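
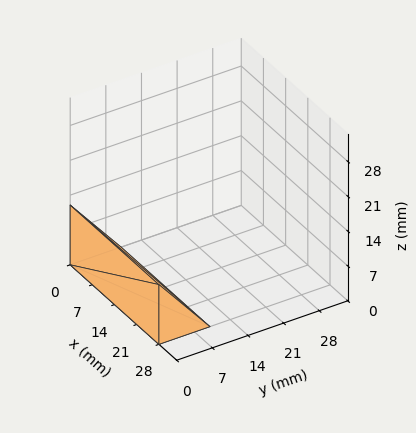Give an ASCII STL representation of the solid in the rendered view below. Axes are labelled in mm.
Reading the render: the shape is a wedge (ramp): 28 × 10 mm base, rising to 12 mm along the y=0 edge and sloping linearly to z=0 at y=10 (dimensions read to the nearest mm from the axis ticks). For the STL, each face is triangulated and given an outward normal.

solid part
  facet normal 0.0000 0.0000 -1.0000
    outer loop
      vertex 28.00 10.00 0.00
      vertex 28.00 0.00 0.00
      vertex 0.00 0.00 0.00
    endloop
  endfacet
  facet normal 0.0000 0.0000 -1.0000
    outer loop
      vertex 0.00 10.00 0.00
      vertex 28.00 10.00 0.00
      vertex 0.00 0.00 0.00
    endloop
  endfacet
  facet normal 0.0000 -1.0000 0.0000
    outer loop
      vertex 0.00 0.00 0.00
      vertex 28.00 0.00 0.00
      vertex 28.00 0.00 12.00
    endloop
  endfacet
  facet normal 0.0000 -1.0000 0.0000
    outer loop
      vertex 0.00 0.00 0.00
      vertex 28.00 0.00 12.00
      vertex 0.00 0.00 12.00
    endloop
  endfacet
  facet normal 0.0000 0.7682 0.6402
    outer loop
      vertex 0.00 0.00 12.00
      vertex 28.00 0.00 12.00
      vertex 28.00 10.00 0.00
    endloop
  endfacet
  facet normal 0.0000 0.7682 0.6402
    outer loop
      vertex 0.00 0.00 12.00
      vertex 28.00 10.00 0.00
      vertex 0.00 10.00 0.00
    endloop
  endfacet
  facet normal -1.0000 0.0000 0.0000
    outer loop
      vertex 0.00 0.00 12.00
      vertex 0.00 10.00 0.00
      vertex 0.00 0.00 0.00
    endloop
  endfacet
  facet normal 1.0000 0.0000 0.0000
    outer loop
      vertex 28.00 0.00 0.00
      vertex 28.00 10.00 0.00
      vertex 28.00 0.00 12.00
    endloop
  endfacet
endsolid part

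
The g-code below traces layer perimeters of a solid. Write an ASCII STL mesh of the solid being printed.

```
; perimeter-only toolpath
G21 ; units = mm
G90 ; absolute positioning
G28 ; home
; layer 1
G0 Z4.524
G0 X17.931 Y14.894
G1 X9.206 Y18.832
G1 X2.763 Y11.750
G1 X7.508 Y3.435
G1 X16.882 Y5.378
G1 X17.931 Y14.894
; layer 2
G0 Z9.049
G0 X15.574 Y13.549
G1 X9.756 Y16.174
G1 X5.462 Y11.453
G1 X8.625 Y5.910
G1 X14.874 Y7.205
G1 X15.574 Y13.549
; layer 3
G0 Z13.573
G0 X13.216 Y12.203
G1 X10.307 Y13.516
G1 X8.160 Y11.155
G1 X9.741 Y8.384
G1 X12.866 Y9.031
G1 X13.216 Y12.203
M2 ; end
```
solid part
  facet normal 0.0000 0.0000 -1.0000
    outer loop
      vertex 0.065 12.048 0.000
      vertex 8.655 21.490 0.000
      vertex 20.289 16.239 0.000
    endloop
  endfacet
  facet normal 0.0000 0.0000 -1.0000
    outer loop
      vertex 6.391 0.961 0.000
      vertex 0.065 12.048 0.000
      vertex 20.289 16.239 0.000
    endloop
  endfacet
  facet normal 0.0000 0.0000 -1.0000
    outer loop
      vertex 18.890 3.551 0.000
      vertex 6.391 0.961 0.000
      vertex 20.289 16.239 0.000
    endloop
  endfacet
  facet normal 0.3701 0.8200 0.4367
    outer loop
      vertex 20.289 16.239 0.000
      vertex 8.655 21.490 0.000
      vertex 10.858 10.858 18.098
    endloop
  endfacet
  facet normal -0.6654 0.6054 0.4367
    outer loop
      vertex 8.655 21.490 0.000
      vertex 0.065 12.048 0.000
      vertex 10.858 10.858 18.098
    endloop
  endfacet
  facet normal -0.7814 -0.4458 0.4367
    outer loop
      vertex 0.065 12.048 0.000
      vertex 6.391 0.961 0.000
      vertex 10.858 10.858 18.098
    endloop
  endfacet
  facet normal 0.1825 -0.8809 0.4367
    outer loop
      vertex 6.391 0.961 0.000
      vertex 18.890 3.551 0.000
      vertex 10.858 10.858 18.098
    endloop
  endfacet
  facet normal 0.8942 -0.0986 0.4367
    outer loop
      vertex 18.890 3.551 0.000
      vertex 20.289 16.239 0.000
      vertex 10.858 10.858 18.098
    endloop
  endfacet
endsolid part

The G0 Z moves step by Δz≈4.524 mm. The G1 loops shrink linearly with z, so the solid tapers from its base footprint up to z≈18.1. Closing with a flat bottom cap and the tapered top and triangulating gives 8 facets — a regular 5-sided pyramid, base circumscribed radius ≈ 10.9 mm, apex at z ≈ 18.1 mm.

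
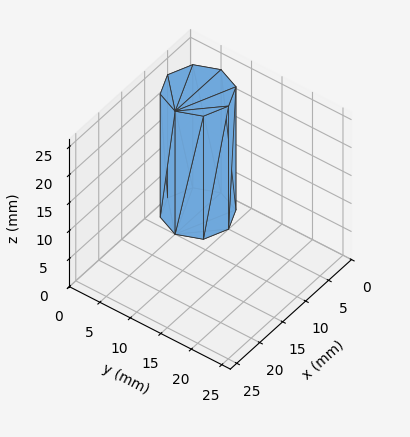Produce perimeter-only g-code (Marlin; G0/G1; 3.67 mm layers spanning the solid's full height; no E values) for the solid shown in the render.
Reading the render: the shape is a regular 8-sided prism (a cylinder approximated with 8 flat sides), circumscribed radius ≈ 5 mm, height ≈ 22 mm (dimensions read to the nearest mm from the axis ticks). For the g-code, the solid's height is divided into equal slices at the stated Δz and each level perimeter traced with G1 moves after a G0 lift.

; perimeter-only toolpath
G21 ; units = mm
G90 ; absolute positioning
G28 ; home
; layer 1
G0 Z3.67
G0 X10.00 Y5.00
G1 X8.54 Y8.54
G1 X5.00 Y10.00
G1 X1.46 Y8.54
G1 X0.00 Y5.00
G1 X1.46 Y1.46
G1 X5.00 Y0.00
G1 X8.54 Y1.46
G1 X10.00 Y5.00
; layer 2
G0 Z7.33
G0 X10.00 Y5.00
G1 X8.54 Y8.54
G1 X5.00 Y10.00
G1 X1.46 Y8.54
G1 X0.00 Y5.00
G1 X1.46 Y1.46
G1 X5.00 Y0.00
G1 X8.54 Y1.46
G1 X10.00 Y5.00
; layer 3
G0 Z11.00
G0 X10.00 Y5.00
G1 X8.54 Y8.54
G1 X5.00 Y10.00
G1 X1.46 Y8.54
G1 X0.00 Y5.00
G1 X1.46 Y1.46
G1 X5.00 Y0.00
G1 X8.54 Y1.46
G1 X10.00 Y5.00
; layer 4
G0 Z14.67
G0 X10.00 Y5.00
G1 X8.54 Y8.54
G1 X5.00 Y10.00
G1 X1.46 Y8.54
G1 X0.00 Y5.00
G1 X1.46 Y1.46
G1 X5.00 Y0.00
G1 X8.54 Y1.46
G1 X10.00 Y5.00
; layer 5
G0 Z18.33
G0 X10.00 Y5.00
G1 X8.54 Y8.54
G1 X5.00 Y10.00
G1 X1.46 Y8.54
G1 X0.00 Y5.00
G1 X1.46 Y1.46
G1 X5.00 Y0.00
G1 X8.54 Y1.46
G1 X10.00 Y5.00
; layer 6
G0 Z22.00
G0 X10.00 Y5.00
G1 X8.54 Y8.54
G1 X5.00 Y10.00
G1 X1.46 Y8.54
G1 X0.00 Y5.00
G1 X1.46 Y1.46
G1 X5.00 Y0.00
G1 X8.54 Y1.46
G1 X10.00 Y5.00
M2 ; end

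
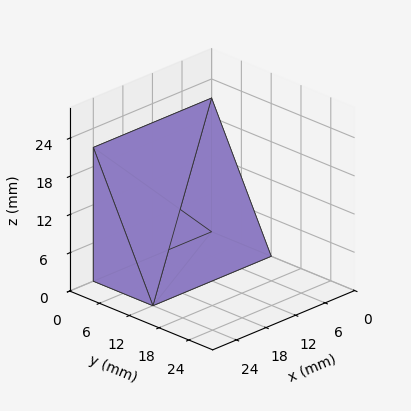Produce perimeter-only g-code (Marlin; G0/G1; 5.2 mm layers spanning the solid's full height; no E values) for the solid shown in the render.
Reading the render: the shape is a wedge (ramp): 24 × 12 mm base, rising to 21 mm along the y=0 edge and sloping linearly to z=0 at y=12 (dimensions read to the nearest mm from the axis ticks). For the g-code, the solid's height is divided into equal slices at the stated Δz and each level perimeter traced with G1 moves after a G0 lift.

; perimeter-only toolpath
G21 ; units = mm
G90 ; absolute positioning
G28 ; home
; layer 1
G0 Z5.2
G0 X0.0 Y0.0
G1 X24.0 Y0.0
G1 X24.0 Y9.0
G1 X0.0 Y9.0
G1 X0.0 Y0.0
; layer 2
G0 Z10.5
G0 X0.0 Y0.0
G1 X24.0 Y0.0
G1 X24.0 Y6.0
G1 X0.0 Y6.0
G1 X0.0 Y0.0
; layer 3
G0 Z15.8
G0 X0.0 Y0.0
G1 X24.0 Y0.0
G1 X24.0 Y3.0
G1 X0.0 Y3.0
G1 X0.0 Y0.0
M2 ; end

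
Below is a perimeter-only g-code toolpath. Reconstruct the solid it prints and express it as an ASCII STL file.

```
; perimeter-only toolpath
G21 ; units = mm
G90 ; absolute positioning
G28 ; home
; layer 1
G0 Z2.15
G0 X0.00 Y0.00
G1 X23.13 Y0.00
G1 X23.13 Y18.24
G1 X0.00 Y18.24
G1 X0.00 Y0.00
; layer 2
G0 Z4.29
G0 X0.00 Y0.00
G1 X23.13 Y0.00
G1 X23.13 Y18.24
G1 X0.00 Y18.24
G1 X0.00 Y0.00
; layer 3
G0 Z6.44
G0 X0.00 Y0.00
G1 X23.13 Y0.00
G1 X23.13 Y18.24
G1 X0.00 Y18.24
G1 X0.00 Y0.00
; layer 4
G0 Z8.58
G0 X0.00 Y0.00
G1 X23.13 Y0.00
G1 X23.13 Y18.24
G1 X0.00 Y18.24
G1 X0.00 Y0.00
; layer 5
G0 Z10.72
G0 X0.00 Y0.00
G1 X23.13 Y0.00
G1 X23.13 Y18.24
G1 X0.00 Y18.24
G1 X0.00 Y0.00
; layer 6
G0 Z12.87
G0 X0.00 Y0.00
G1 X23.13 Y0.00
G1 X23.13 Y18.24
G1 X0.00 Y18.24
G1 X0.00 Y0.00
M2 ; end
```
solid part
  facet normal 0.0000 0.0000 -1.0000
    outer loop
      vertex 23.13 18.24 0.00
      vertex 23.13 0.00 0.00
      vertex 0.00 0.00 0.00
    endloop
  endfacet
  facet normal 0.0000 0.0000 -1.0000
    outer loop
      vertex 0.00 18.24 0.00
      vertex 23.13 18.24 0.00
      vertex 0.00 0.00 0.00
    endloop
  endfacet
  facet normal 0.0000 0.0000 1.0000
    outer loop
      vertex 0.00 0.00 12.87
      vertex 23.13 0.00 12.87
      vertex 23.13 18.24 12.87
    endloop
  endfacet
  facet normal 0.0000 0.0000 1.0000
    outer loop
      vertex 0.00 0.00 12.87
      vertex 23.13 18.24 12.87
      vertex 0.00 18.24 12.87
    endloop
  endfacet
  facet normal 0.0000 -1.0000 0.0000
    outer loop
      vertex 0.00 0.00 0.00
      vertex 23.13 0.00 0.00
      vertex 23.13 0.00 12.87
    endloop
  endfacet
  facet normal 0.0000 -1.0000 0.0000
    outer loop
      vertex 0.00 0.00 0.00
      vertex 23.13 0.00 12.87
      vertex 0.00 0.00 12.87
    endloop
  endfacet
  facet normal 0.0000 1.0000 0.0000
    outer loop
      vertex 23.13 18.24 12.87
      vertex 23.13 18.24 0.00
      vertex 0.00 18.24 0.00
    endloop
  endfacet
  facet normal 0.0000 1.0000 0.0000
    outer loop
      vertex 0.00 18.24 12.87
      vertex 23.13 18.24 12.87
      vertex 0.00 18.24 0.00
    endloop
  endfacet
  facet normal -1.0000 0.0000 0.0000
    outer loop
      vertex 0.00 18.24 12.87
      vertex 0.00 18.24 0.00
      vertex 0.00 0.00 0.00
    endloop
  endfacet
  facet normal -1.0000 0.0000 0.0000
    outer loop
      vertex 0.00 0.00 12.87
      vertex 0.00 18.24 12.87
      vertex 0.00 0.00 0.00
    endloop
  endfacet
  facet normal 1.0000 0.0000 0.0000
    outer loop
      vertex 23.13 0.00 0.00
      vertex 23.13 18.24 0.00
      vertex 23.13 18.24 12.87
    endloop
  endfacet
  facet normal 1.0000 0.0000 0.0000
    outer loop
      vertex 23.13 0.00 0.00
      vertex 23.13 18.24 12.87
      vertex 23.13 0.00 12.87
    endloop
  endfacet
endsolid part

The G0 Z moves step by Δz≈2.15 mm. Every layer's G1 loop is the same polygon, so the solid is a straight extrusion of it from z=0 to z≈12.9. Closing with flat bottom and top caps and triangulating gives 12 facets — a rectangular box, roughly 23.1 × 18.2 mm footprint and 12.9 mm tall.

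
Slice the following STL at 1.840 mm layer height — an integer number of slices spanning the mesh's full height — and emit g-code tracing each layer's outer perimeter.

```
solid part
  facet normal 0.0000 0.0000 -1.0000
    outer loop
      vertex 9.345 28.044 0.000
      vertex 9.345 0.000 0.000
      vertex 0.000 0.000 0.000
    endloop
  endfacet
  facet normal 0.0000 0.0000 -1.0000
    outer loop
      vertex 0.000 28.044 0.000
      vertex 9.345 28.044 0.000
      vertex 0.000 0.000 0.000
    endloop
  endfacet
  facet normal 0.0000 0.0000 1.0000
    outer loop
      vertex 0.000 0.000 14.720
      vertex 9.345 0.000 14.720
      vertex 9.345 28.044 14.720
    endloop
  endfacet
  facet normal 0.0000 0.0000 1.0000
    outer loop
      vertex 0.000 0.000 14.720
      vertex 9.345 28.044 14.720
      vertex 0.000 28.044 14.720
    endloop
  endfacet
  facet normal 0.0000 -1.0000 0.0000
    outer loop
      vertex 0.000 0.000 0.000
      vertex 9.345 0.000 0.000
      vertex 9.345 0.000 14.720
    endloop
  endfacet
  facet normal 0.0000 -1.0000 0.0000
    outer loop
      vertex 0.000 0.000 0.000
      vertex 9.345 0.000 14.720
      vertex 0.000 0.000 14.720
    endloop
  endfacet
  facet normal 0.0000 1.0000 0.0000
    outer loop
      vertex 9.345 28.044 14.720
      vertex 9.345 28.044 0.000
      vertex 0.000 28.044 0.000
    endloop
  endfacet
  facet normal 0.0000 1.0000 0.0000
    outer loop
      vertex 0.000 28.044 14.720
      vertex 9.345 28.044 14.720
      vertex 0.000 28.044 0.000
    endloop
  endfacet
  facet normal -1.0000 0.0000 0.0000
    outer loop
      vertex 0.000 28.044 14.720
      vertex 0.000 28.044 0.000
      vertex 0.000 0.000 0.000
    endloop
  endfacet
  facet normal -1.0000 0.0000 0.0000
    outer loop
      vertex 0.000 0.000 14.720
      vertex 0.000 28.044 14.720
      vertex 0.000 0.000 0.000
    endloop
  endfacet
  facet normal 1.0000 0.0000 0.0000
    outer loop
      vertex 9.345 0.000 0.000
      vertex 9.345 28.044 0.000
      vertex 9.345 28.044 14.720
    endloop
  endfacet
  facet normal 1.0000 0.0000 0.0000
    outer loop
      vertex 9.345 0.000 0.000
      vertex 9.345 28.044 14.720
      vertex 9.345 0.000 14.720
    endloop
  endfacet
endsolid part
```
; perimeter-only toolpath
G21 ; units = mm
G90 ; absolute positioning
G28 ; home
; layer 1
G0 Z1.840
G0 X0.000 Y0.000
G1 X9.345 Y0.000
G1 X9.345 Y28.044
G1 X0.000 Y28.044
G1 X0.000 Y0.000
; layer 2
G0 Z3.680
G0 X0.000 Y0.000
G1 X9.345 Y0.000
G1 X9.345 Y28.044
G1 X0.000 Y28.044
G1 X0.000 Y0.000
; layer 3
G0 Z5.520
G0 X0.000 Y0.000
G1 X9.345 Y0.000
G1 X9.345 Y28.044
G1 X0.000 Y28.044
G1 X0.000 Y0.000
; layer 4
G0 Z7.360
G0 X0.000 Y0.000
G1 X9.345 Y0.000
G1 X9.345 Y28.044
G1 X0.000 Y28.044
G1 X0.000 Y0.000
; layer 5
G0 Z9.200
G0 X0.000 Y0.000
G1 X9.345 Y0.000
G1 X9.345 Y28.044
G1 X0.000 Y28.044
G1 X0.000 Y0.000
; layer 6
G0 Z11.040
G0 X0.000 Y0.000
G1 X9.345 Y0.000
G1 X9.345 Y28.044
G1 X0.000 Y28.044
G1 X0.000 Y0.000
; layer 7
G0 Z12.880
G0 X0.000 Y0.000
G1 X9.345 Y0.000
G1 X9.345 Y28.044
G1 X0.000 Y28.044
G1 X0.000 Y0.000
; layer 8
G0 Z14.720
G0 X0.000 Y0.000
G1 X9.345 Y0.000
G1 X9.345 Y28.044
G1 X0.000 Y28.044
G1 X0.000 Y0.000
M2 ; end

The solid is a rectangular box, roughly 9.35 × 28 mm footprint and 14.7 mm tall. Slicing at Δz = 1.840 mm — 8 equal slices spanning the solid's height, so layer i sits at z = i·h/8 — gives 8 non-empty perimeters. Each is a 4-segment closed polygon; G0 lifts to the layer z and rapids to the start vertex, then G1 traces the edges.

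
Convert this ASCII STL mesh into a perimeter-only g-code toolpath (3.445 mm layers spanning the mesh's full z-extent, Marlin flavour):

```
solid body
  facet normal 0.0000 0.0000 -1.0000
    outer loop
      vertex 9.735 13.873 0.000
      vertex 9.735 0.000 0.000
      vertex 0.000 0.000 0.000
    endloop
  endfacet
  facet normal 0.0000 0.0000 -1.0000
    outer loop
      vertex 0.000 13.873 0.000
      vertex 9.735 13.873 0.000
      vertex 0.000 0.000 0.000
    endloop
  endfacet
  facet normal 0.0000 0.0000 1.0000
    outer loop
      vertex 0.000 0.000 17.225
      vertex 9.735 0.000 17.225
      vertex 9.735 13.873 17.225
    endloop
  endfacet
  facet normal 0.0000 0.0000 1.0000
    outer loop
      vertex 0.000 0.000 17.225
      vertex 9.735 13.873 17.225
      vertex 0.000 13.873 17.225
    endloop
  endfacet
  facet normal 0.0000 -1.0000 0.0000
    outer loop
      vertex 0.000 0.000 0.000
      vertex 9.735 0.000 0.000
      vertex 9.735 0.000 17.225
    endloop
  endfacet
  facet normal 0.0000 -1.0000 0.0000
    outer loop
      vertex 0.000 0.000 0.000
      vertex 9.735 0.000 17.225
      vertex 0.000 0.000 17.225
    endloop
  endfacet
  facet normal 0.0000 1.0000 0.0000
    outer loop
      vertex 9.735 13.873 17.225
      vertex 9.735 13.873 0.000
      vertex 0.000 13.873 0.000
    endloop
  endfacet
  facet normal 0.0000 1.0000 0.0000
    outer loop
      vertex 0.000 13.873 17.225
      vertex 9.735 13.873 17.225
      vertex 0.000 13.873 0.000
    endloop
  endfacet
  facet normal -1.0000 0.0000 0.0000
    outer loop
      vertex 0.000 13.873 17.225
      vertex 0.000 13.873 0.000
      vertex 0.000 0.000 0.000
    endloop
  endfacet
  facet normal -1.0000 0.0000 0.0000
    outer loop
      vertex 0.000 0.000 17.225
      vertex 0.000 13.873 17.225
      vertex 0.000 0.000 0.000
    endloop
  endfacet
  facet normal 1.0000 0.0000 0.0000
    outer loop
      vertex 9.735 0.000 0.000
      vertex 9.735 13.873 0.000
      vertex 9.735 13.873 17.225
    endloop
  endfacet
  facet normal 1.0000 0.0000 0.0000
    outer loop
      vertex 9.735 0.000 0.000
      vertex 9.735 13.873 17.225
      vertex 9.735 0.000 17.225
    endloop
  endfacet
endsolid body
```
; perimeter-only toolpath
G21 ; units = mm
G90 ; absolute positioning
G28 ; home
; layer 1
G0 Z3.445
G0 X0.000 Y0.000
G1 X9.735 Y0.000
G1 X9.735 Y13.873
G1 X0.000 Y13.873
G1 X0.000 Y0.000
; layer 2
G0 Z6.890
G0 X0.000 Y0.000
G1 X9.735 Y0.000
G1 X9.735 Y13.873
G1 X0.000 Y13.873
G1 X0.000 Y0.000
; layer 3
G0 Z10.335
G0 X0.000 Y0.000
G1 X9.735 Y0.000
G1 X9.735 Y13.873
G1 X0.000 Y13.873
G1 X0.000 Y0.000
; layer 4
G0 Z13.780
G0 X0.000 Y0.000
G1 X9.735 Y0.000
G1 X9.735 Y13.873
G1 X0.000 Y13.873
G1 X0.000 Y0.000
; layer 5
G0 Z17.225
G0 X0.000 Y0.000
G1 X9.735 Y0.000
G1 X9.735 Y13.873
G1 X0.000 Y13.873
G1 X0.000 Y0.000
M2 ; end

The solid is a rectangular box, roughly 9.73 × 13.9 mm footprint and 17.2 mm tall. Slicing at Δz = 3.445 mm — 5 equal slices spanning the solid's height, so layer i sits at z = i·h/5 — gives 5 non-empty perimeters. Each is a 4-segment closed polygon; G0 lifts to the layer z and rapids to the start vertex, then G1 traces the edges.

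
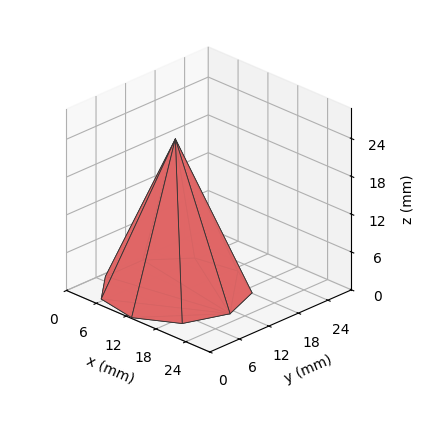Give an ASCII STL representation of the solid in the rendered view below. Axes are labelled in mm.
Reading the render: the shape is a regular 9-sided pyramid, base circumscribed radius ≈ 11 mm, apex at z ≈ 24 mm (dimensions read to the nearest mm from the axis ticks). For the STL, each face is triangulated and given an outward normal.

solid part
  facet normal 0.0000 0.0000 -1.0000
    outer loop
      vertex 12.9 21.8 0.0
      vertex 19.4 18.1 0.0
      vertex 22.0 11.0 0.0
    endloop
  endfacet
  facet normal 0.0000 0.0000 -1.0000
    outer loop
      vertex 5.5 20.5 0.0
      vertex 12.9 21.8 0.0
      vertex 22.0 11.0 0.0
    endloop
  endfacet
  facet normal 0.0000 0.0000 -1.0000
    outer loop
      vertex 0.7 14.8 0.0
      vertex 5.5 20.5 0.0
      vertex 22.0 11.0 0.0
    endloop
  endfacet
  facet normal 0.0000 0.0000 -1.0000
    outer loop
      vertex 0.7 7.2 0.0
      vertex 0.7 14.8 0.0
      vertex 22.0 11.0 0.0
    endloop
  endfacet
  facet normal 0.0000 0.0000 -1.0000
    outer loop
      vertex 5.5 1.5 0.0
      vertex 0.7 7.2 0.0
      vertex 22.0 11.0 0.0
    endloop
  endfacet
  facet normal 0.0000 0.0000 -1.0000
    outer loop
      vertex 12.9 0.2 0.0
      vertex 5.5 1.5 0.0
      vertex 22.0 11.0 0.0
    endloop
  endfacet
  facet normal 0.0000 0.0000 -1.0000
    outer loop
      vertex 19.4 3.9 0.0
      vertex 12.9 0.2 0.0
      vertex 22.0 11.0 0.0
    endloop
  endfacet
  facet normal 0.8625 0.3159 0.3953
    outer loop
      vertex 22.0 11.0 0.0
      vertex 19.4 18.1 0.0
      vertex 11.0 11.0 24.0
    endloop
  endfacet
  facet normal 0.4544 0.7983 0.3952
    outer loop
      vertex 19.4 18.1 0.0
      vertex 12.9 21.8 0.0
      vertex 11.0 11.0 24.0
    endloop
  endfacet
  facet normal -0.1590 0.9050 0.3947
    outer loop
      vertex 12.9 21.8 0.0
      vertex 5.5 20.5 0.0
      vertex 11.0 11.0 24.0
    endloop
  endfacet
  facet normal -0.7026 0.5917 0.3952
    outer loop
      vertex 5.5 20.5 0.0
      vertex 0.7 14.8 0.0
      vertex 11.0 11.0 24.0
    endloop
  endfacet
  facet normal -0.9189 0.0000 0.3944
    outer loop
      vertex 0.7 14.8 0.0
      vertex 0.7 7.2 0.0
      vertex 11.0 11.0 24.0
    endloop
  endfacet
  facet normal -0.7026 -0.5917 0.3952
    outer loop
      vertex 0.7 7.2 0.0
      vertex 5.5 1.5 0.0
      vertex 11.0 11.0 24.0
    endloop
  endfacet
  facet normal -0.1590 -0.9050 0.3947
    outer loop
      vertex 5.5 1.5 0.0
      vertex 12.9 0.2 0.0
      vertex 11.0 11.0 24.0
    endloop
  endfacet
  facet normal 0.4544 -0.7983 0.3952
    outer loop
      vertex 12.9 0.2 0.0
      vertex 19.4 3.9 0.0
      vertex 11.0 11.0 24.0
    endloop
  endfacet
  facet normal 0.8625 -0.3159 0.3953
    outer loop
      vertex 19.4 3.9 0.0
      vertex 22.0 11.0 0.0
      vertex 11.0 11.0 24.0
    endloop
  endfacet
endsolid part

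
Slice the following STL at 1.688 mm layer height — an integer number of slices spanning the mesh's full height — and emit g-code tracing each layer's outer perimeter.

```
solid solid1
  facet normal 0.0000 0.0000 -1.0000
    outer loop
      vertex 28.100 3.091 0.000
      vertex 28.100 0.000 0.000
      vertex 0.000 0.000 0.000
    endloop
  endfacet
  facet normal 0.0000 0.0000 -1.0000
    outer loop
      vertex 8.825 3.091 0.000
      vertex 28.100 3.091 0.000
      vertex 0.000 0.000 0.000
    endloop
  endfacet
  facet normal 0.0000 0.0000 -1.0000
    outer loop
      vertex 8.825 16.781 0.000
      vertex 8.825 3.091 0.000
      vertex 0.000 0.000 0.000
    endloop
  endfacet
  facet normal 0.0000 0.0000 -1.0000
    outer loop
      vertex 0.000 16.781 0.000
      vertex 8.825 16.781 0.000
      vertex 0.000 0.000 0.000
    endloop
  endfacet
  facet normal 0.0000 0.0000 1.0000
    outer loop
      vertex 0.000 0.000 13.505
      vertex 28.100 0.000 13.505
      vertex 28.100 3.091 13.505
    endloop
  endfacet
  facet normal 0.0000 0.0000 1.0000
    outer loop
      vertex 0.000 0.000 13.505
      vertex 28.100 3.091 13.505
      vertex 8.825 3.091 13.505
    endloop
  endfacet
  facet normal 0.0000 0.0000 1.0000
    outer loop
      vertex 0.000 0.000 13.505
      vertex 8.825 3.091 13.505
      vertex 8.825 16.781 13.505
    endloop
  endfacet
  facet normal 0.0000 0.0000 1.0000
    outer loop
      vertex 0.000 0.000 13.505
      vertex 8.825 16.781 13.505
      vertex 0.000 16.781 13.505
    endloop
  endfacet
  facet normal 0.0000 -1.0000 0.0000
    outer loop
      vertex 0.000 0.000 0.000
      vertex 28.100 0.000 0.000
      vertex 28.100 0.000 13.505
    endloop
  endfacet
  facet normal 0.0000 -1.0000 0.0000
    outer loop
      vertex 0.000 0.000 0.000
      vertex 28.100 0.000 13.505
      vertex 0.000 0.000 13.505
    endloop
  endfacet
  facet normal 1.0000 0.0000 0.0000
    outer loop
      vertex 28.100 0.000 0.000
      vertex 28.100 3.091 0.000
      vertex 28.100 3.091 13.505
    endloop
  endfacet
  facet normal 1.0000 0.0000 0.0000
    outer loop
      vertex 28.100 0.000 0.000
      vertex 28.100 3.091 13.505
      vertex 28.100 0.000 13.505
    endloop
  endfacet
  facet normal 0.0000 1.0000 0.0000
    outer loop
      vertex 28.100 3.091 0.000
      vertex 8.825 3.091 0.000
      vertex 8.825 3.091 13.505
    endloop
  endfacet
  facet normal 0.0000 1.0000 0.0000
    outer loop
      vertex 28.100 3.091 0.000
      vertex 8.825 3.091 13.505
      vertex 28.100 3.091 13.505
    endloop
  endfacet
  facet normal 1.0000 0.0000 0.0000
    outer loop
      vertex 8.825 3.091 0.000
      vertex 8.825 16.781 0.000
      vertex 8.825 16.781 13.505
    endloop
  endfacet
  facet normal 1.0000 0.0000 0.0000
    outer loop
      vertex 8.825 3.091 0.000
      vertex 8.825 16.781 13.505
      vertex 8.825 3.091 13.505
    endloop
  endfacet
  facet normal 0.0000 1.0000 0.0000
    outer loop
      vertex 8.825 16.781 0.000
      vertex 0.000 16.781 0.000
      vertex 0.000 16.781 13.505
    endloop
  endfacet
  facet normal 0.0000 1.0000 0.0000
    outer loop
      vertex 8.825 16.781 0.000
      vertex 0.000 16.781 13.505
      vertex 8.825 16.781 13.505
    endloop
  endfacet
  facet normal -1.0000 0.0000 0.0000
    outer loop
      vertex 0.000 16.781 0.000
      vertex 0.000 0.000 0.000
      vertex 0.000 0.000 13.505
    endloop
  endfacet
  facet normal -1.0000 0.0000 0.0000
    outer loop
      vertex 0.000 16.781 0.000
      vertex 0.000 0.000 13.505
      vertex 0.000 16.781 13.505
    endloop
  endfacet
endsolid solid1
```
; perimeter-only toolpath
G21 ; units = mm
G90 ; absolute positioning
G28 ; home
; layer 1
G0 Z1.688
G0 X0.000 Y0.000
G1 X28.100 Y0.000
G1 X28.100 Y3.091
G1 X8.825 Y3.091
G1 X8.825 Y16.781
G1 X0.000 Y16.781
G1 X0.000 Y0.000
; layer 2
G0 Z3.376
G0 X0.000 Y0.000
G1 X28.100 Y0.000
G1 X28.100 Y3.091
G1 X8.825 Y3.091
G1 X8.825 Y16.781
G1 X0.000 Y16.781
G1 X0.000 Y0.000
; layer 3
G0 Z5.064
G0 X0.000 Y0.000
G1 X28.100 Y0.000
G1 X28.100 Y3.091
G1 X8.825 Y3.091
G1 X8.825 Y16.781
G1 X0.000 Y16.781
G1 X0.000 Y0.000
; layer 4
G0 Z6.753
G0 X0.000 Y0.000
G1 X28.100 Y0.000
G1 X28.100 Y3.091
G1 X8.825 Y3.091
G1 X8.825 Y16.781
G1 X0.000 Y16.781
G1 X0.000 Y0.000
; layer 5
G0 Z8.441
G0 X0.000 Y0.000
G1 X28.100 Y0.000
G1 X28.100 Y3.091
G1 X8.825 Y3.091
G1 X8.825 Y16.781
G1 X0.000 Y16.781
G1 X0.000 Y0.000
; layer 6
G0 Z10.129
G0 X0.000 Y0.000
G1 X28.100 Y0.000
G1 X28.100 Y3.091
G1 X8.825 Y3.091
G1 X8.825 Y16.781
G1 X0.000 Y16.781
G1 X0.000 Y0.000
; layer 7
G0 Z11.817
G0 X0.000 Y0.000
G1 X28.100 Y0.000
G1 X28.100 Y3.091
G1 X8.825 Y3.091
G1 X8.825 Y16.781
G1 X0.000 Y16.781
G1 X0.000 Y0.000
; layer 8
G0 Z13.505
G0 X0.000 Y0.000
G1 X28.100 Y0.000
G1 X28.100 Y3.091
G1 X8.825 Y3.091
G1 X8.825 Y16.781
G1 X0.000 Y16.781
G1 X0.000 Y0.000
M2 ; end

The solid is an L-shaped prism: outer 28.1 × 16.8 mm, arm thicknesses ≈ 3.09 mm (horizontal) and 8.82 mm (vertical), extruded 13.5 mm in z. Slicing at Δz = 1.688 mm — 8 equal slices spanning the solid's height, so layer i sits at z = i·h/8 — gives 8 non-empty perimeters. Each is a 6-segment closed polygon; G0 lifts to the layer z and rapids to the start vertex, then G1 traces the edges.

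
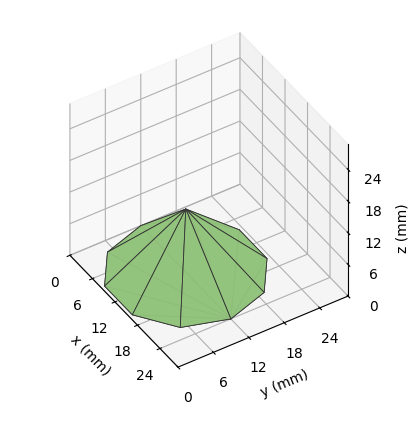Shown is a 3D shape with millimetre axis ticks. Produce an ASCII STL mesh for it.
Reading the render: the shape is a regular 10-sided pyramid, base circumscribed radius ≈ 12 mm, apex at z ≈ 12 mm (dimensions read to the nearest mm from the axis ticks). For the STL, each face is triangulated and given an outward normal.

solid part
  facet normal 0.0000 0.0000 -1.0000
    outer loop
      vertex 15.7 23.4 0.0
      vertex 21.7 19.1 0.0
      vertex 24.0 12.0 0.0
    endloop
  endfacet
  facet normal 0.0000 0.0000 -1.0000
    outer loop
      vertex 8.3 23.4 0.0
      vertex 15.7 23.4 0.0
      vertex 24.0 12.0 0.0
    endloop
  endfacet
  facet normal 0.0000 0.0000 -1.0000
    outer loop
      vertex 2.3 19.1 0.0
      vertex 8.3 23.4 0.0
      vertex 24.0 12.0 0.0
    endloop
  endfacet
  facet normal 0.0000 0.0000 -1.0000
    outer loop
      vertex 0.0 12.0 0.0
      vertex 2.3 19.1 0.0
      vertex 24.0 12.0 0.0
    endloop
  endfacet
  facet normal 0.0000 0.0000 -1.0000
    outer loop
      vertex 2.3 4.9 0.0
      vertex 0.0 12.0 0.0
      vertex 24.0 12.0 0.0
    endloop
  endfacet
  facet normal 0.0000 0.0000 -1.0000
    outer loop
      vertex 8.3 0.6 0.0
      vertex 2.3 4.9 0.0
      vertex 24.0 12.0 0.0
    endloop
  endfacet
  facet normal 0.0000 0.0000 -1.0000
    outer loop
      vertex 15.7 0.6 0.0
      vertex 8.3 0.6 0.0
      vertex 24.0 12.0 0.0
    endloop
  endfacet
  facet normal 0.0000 0.0000 -1.0000
    outer loop
      vertex 21.7 4.9 0.0
      vertex 15.7 0.6 0.0
      vertex 24.0 12.0 0.0
    endloop
  endfacet
  facet normal 0.6893 0.2233 0.6893
    outer loop
      vertex 24.0 12.0 0.0
      vertex 21.7 19.1 0.0
      vertex 12.0 12.0 12.0
    endloop
  endfacet
  facet normal 0.4219 0.5888 0.6894
    outer loop
      vertex 21.7 19.1 0.0
      vertex 15.7 23.4 0.0
      vertex 12.0 12.0 12.0
    endloop
  endfacet
  facet normal 0.0000 0.7250 0.6887
    outer loop
      vertex 15.7 23.4 0.0
      vertex 8.3 23.4 0.0
      vertex 12.0 12.0 12.0
    endloop
  endfacet
  facet normal -0.4219 0.5888 0.6894
    outer loop
      vertex 8.3 23.4 0.0
      vertex 2.3 19.1 0.0
      vertex 12.0 12.0 12.0
    endloop
  endfacet
  facet normal -0.6893 0.2233 0.6893
    outer loop
      vertex 2.3 19.1 0.0
      vertex 0.0 12.0 0.0
      vertex 12.0 12.0 12.0
    endloop
  endfacet
  facet normal -0.6893 -0.2233 0.6893
    outer loop
      vertex 0.0 12.0 0.0
      vertex 2.3 4.9 0.0
      vertex 12.0 12.0 12.0
    endloop
  endfacet
  facet normal -0.4219 -0.5888 0.6894
    outer loop
      vertex 2.3 4.9 0.0
      vertex 8.3 0.6 0.0
      vertex 12.0 12.0 12.0
    endloop
  endfacet
  facet normal 0.0000 -0.7250 0.6887
    outer loop
      vertex 8.3 0.6 0.0
      vertex 15.7 0.6 0.0
      vertex 12.0 12.0 12.0
    endloop
  endfacet
  facet normal 0.4219 -0.5888 0.6894
    outer loop
      vertex 15.7 0.6 0.0
      vertex 21.7 4.9 0.0
      vertex 12.0 12.0 12.0
    endloop
  endfacet
  facet normal 0.6893 -0.2233 0.6893
    outer loop
      vertex 21.7 4.9 0.0
      vertex 24.0 12.0 0.0
      vertex 12.0 12.0 12.0
    endloop
  endfacet
endsolid part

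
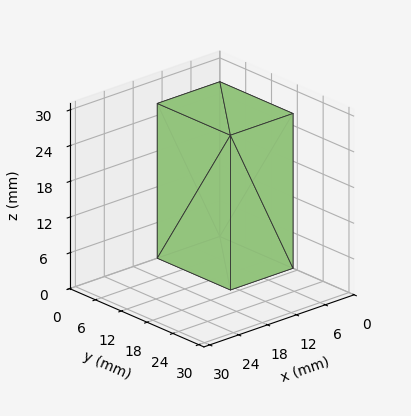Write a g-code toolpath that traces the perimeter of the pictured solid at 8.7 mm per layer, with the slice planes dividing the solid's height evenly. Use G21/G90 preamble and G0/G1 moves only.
Reading the render: the shape is a rectangular box, roughly 13 × 17 mm footprint and 26 mm tall (dimensions read to the nearest mm from the axis ticks). For the g-code, the solid's height is divided into equal slices at the stated Δz and each level perimeter traced with G1 moves after a G0 lift.

; perimeter-only toolpath
G21 ; units = mm
G90 ; absolute positioning
G28 ; home
; layer 1
G0 Z8.7
G0 X0.0 Y0.0
G1 X13.0 Y0.0
G1 X13.0 Y17.0
G1 X0.0 Y17.0
G1 X0.0 Y0.0
; layer 2
G0 Z17.3
G0 X0.0 Y0.0
G1 X13.0 Y0.0
G1 X13.0 Y17.0
G1 X0.0 Y17.0
G1 X0.0 Y0.0
; layer 3
G0 Z26.0
G0 X0.0 Y0.0
G1 X13.0 Y0.0
G1 X13.0 Y17.0
G1 X0.0 Y17.0
G1 X0.0 Y0.0
M2 ; end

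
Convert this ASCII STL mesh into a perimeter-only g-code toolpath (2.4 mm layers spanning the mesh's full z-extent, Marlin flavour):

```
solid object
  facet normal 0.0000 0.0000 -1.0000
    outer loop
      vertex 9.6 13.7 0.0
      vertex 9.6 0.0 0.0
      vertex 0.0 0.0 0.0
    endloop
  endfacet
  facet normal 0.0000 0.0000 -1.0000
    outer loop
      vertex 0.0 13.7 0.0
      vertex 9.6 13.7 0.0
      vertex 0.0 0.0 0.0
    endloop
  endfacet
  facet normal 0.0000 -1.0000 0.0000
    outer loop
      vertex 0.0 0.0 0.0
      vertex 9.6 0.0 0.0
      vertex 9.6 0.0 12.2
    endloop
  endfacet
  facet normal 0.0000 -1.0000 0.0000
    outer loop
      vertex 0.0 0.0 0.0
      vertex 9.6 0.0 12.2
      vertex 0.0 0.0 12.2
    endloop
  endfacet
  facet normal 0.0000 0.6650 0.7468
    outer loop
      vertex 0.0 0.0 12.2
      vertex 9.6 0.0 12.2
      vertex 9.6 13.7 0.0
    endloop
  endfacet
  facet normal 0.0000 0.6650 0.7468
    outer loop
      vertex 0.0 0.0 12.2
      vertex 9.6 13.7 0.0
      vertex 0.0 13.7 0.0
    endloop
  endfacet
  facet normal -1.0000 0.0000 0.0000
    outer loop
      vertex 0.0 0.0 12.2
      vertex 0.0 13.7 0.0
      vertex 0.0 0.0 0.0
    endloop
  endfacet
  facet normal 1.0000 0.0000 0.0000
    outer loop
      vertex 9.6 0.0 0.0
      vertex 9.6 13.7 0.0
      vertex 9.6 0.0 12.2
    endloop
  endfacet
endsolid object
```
; perimeter-only toolpath
G21 ; units = mm
G90 ; absolute positioning
G28 ; home
; layer 1
G0 Z2.4
G0 X0.0 Y0.0
G1 X9.6 Y0.0
G1 X9.6 Y11.0
G1 X0.0 Y11.0
G1 X0.0 Y0.0
; layer 2
G0 Z4.9
G0 X0.0 Y0.0
G1 X9.6 Y0.0
G1 X9.6 Y8.2
G1 X0.0 Y8.2
G1 X0.0 Y0.0
; layer 3
G0 Z7.3
G0 X0.0 Y0.0
G1 X9.6 Y0.0
G1 X9.6 Y5.5
G1 X0.0 Y5.5
G1 X0.0 Y0.0
; layer 4
G0 Z9.8
G0 X0.0 Y0.0
G1 X9.6 Y0.0
G1 X9.6 Y2.7
G1 X0.0 Y2.7
G1 X0.0 Y0.0
M2 ; end

The solid is a wedge (ramp): 9.6 × 13.7 mm base, rising to 12.2 mm along the y=0 edge and sloping linearly to z=0 at y=13.7. Slicing at Δz = 2.4 mm — 5 equal slices spanning the solid's height, so layer i sits at z = i·h/5 — gives 4 non-empty perimeters. Each is a 4-segment closed polygon; G0 lifts to the layer z and rapids to the start vertex, then G1 traces the edges. The cross-section shrinks linearly with z (the slice at the apex is degenerate and omitted).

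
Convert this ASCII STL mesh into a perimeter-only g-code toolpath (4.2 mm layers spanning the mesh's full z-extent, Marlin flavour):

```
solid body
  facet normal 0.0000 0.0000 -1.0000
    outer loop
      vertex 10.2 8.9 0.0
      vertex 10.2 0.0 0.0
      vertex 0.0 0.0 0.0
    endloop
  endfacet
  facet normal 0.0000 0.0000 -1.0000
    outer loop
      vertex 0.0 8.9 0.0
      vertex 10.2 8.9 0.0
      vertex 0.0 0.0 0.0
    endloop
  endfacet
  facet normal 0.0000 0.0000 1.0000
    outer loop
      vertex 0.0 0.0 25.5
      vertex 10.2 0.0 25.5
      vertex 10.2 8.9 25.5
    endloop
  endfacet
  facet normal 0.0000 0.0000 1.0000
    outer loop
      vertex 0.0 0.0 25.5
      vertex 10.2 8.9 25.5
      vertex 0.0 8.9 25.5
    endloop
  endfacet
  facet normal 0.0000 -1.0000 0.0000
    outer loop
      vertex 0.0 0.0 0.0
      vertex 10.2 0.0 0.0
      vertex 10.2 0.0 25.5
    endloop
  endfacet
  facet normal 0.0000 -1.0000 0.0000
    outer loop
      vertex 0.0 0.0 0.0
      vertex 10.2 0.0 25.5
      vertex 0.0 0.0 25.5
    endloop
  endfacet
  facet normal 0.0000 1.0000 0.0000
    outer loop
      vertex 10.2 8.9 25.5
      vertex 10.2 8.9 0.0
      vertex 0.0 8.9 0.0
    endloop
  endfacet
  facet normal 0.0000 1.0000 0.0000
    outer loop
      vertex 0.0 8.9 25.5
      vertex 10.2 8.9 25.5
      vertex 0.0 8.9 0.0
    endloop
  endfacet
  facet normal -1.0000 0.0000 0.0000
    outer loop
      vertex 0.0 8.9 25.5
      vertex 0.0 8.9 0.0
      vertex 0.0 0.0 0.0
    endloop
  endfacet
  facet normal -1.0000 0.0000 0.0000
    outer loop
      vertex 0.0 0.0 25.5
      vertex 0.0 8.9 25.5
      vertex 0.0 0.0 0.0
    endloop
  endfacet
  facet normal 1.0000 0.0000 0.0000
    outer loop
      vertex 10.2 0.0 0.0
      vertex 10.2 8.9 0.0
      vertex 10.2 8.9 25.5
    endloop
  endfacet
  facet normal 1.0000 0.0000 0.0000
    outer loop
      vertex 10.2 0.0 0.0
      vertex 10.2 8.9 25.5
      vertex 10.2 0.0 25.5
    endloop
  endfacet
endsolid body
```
; perimeter-only toolpath
G21 ; units = mm
G90 ; absolute positioning
G28 ; home
; layer 1
G0 Z4.2
G0 X0.0 Y0.0
G1 X10.2 Y0.0
G1 X10.2 Y8.9
G1 X0.0 Y8.9
G1 X0.0 Y0.0
; layer 2
G0 Z8.5
G0 X0.0 Y0.0
G1 X10.2 Y0.0
G1 X10.2 Y8.9
G1 X0.0 Y8.9
G1 X0.0 Y0.0
; layer 3
G0 Z12.8
G0 X0.0 Y0.0
G1 X10.2 Y0.0
G1 X10.2 Y8.9
G1 X0.0 Y8.9
G1 X0.0 Y0.0
; layer 4
G0 Z17.0
G0 X0.0 Y0.0
G1 X10.2 Y0.0
G1 X10.2 Y8.9
G1 X0.0 Y8.9
G1 X0.0 Y0.0
; layer 5
G0 Z21.2
G0 X0.0 Y0.0
G1 X10.2 Y0.0
G1 X10.2 Y8.9
G1 X0.0 Y8.9
G1 X0.0 Y0.0
; layer 6
G0 Z25.5
G0 X0.0 Y0.0
G1 X10.2 Y0.0
G1 X10.2 Y8.9
G1 X0.0 Y8.9
G1 X0.0 Y0.0
M2 ; end

The solid is a rectangular box, roughly 10.2 × 8.9 mm footprint and 25.5 mm tall. Slicing at Δz = 4.2 mm — 6 equal slices spanning the solid's height, so layer i sits at z = i·h/6 — gives 6 non-empty perimeters. Each is a 4-segment closed polygon; G0 lifts to the layer z and rapids to the start vertex, then G1 traces the edges.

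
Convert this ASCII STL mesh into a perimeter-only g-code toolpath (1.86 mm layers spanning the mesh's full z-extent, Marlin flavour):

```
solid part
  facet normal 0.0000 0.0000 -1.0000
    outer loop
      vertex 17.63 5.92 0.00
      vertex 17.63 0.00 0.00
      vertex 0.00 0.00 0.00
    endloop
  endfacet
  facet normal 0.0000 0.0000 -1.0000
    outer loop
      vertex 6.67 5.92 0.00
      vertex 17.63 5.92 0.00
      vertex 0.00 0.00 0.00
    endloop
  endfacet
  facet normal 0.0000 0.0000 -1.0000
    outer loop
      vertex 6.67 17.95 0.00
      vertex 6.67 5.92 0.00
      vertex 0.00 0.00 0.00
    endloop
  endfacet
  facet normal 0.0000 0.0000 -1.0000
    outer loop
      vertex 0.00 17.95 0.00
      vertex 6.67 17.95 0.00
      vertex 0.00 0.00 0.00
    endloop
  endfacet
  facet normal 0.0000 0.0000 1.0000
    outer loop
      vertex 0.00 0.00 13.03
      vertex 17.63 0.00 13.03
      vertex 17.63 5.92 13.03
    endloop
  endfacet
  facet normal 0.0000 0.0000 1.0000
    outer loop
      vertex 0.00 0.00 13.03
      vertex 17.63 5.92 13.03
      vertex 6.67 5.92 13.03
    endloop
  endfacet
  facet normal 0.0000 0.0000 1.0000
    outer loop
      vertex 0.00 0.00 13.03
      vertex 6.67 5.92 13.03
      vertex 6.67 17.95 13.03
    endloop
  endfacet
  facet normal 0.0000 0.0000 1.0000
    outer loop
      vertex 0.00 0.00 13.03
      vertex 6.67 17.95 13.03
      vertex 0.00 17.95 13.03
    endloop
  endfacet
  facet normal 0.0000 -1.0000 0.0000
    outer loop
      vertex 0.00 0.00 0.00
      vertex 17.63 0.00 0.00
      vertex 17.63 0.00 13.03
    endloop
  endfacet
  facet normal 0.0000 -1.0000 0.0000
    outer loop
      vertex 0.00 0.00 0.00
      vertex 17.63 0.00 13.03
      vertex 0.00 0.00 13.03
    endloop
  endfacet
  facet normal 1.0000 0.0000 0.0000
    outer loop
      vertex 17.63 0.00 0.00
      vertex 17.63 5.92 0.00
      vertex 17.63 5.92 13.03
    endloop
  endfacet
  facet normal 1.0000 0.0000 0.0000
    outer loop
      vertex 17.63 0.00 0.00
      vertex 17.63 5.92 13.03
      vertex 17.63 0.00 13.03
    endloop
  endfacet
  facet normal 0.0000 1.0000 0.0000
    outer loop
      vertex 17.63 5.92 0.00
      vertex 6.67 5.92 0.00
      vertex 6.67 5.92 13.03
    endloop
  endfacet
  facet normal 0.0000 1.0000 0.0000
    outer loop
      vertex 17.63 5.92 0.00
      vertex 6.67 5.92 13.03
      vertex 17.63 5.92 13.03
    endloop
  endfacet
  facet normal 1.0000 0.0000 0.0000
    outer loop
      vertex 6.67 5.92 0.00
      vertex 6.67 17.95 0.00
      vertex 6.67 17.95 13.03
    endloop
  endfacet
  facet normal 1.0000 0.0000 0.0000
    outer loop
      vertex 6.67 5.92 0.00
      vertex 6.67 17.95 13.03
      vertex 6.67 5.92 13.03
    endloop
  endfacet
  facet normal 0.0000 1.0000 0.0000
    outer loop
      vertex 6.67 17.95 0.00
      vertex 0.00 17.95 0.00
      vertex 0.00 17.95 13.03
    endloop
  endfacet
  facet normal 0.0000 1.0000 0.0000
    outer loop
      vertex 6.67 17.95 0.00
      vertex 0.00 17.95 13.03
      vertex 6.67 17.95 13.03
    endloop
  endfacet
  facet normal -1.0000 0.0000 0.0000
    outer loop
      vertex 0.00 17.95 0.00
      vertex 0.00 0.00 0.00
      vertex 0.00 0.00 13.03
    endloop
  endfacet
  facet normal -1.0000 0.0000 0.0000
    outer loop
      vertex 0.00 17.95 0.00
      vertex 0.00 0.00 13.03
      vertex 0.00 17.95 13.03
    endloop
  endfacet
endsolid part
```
; perimeter-only toolpath
G21 ; units = mm
G90 ; absolute positioning
G28 ; home
; layer 1
G0 Z1.86
G0 X0.00 Y0.00
G1 X17.63 Y0.00
G1 X17.63 Y5.92
G1 X6.67 Y5.92
G1 X6.67 Y17.95
G1 X0.00 Y17.95
G1 X0.00 Y0.00
; layer 2
G0 Z3.72
G0 X0.00 Y0.00
G1 X17.63 Y0.00
G1 X17.63 Y5.92
G1 X6.67 Y5.92
G1 X6.67 Y17.95
G1 X0.00 Y17.95
G1 X0.00 Y0.00
; layer 3
G0 Z5.58
G0 X0.00 Y0.00
G1 X17.63 Y0.00
G1 X17.63 Y5.92
G1 X6.67 Y5.92
G1 X6.67 Y17.95
G1 X0.00 Y17.95
G1 X0.00 Y0.00
; layer 4
G0 Z7.45
G0 X0.00 Y0.00
G1 X17.63 Y0.00
G1 X17.63 Y5.92
G1 X6.67 Y5.92
G1 X6.67 Y17.95
G1 X0.00 Y17.95
G1 X0.00 Y0.00
; layer 5
G0 Z9.31
G0 X0.00 Y0.00
G1 X17.63 Y0.00
G1 X17.63 Y5.92
G1 X6.67 Y5.92
G1 X6.67 Y17.95
G1 X0.00 Y17.95
G1 X0.00 Y0.00
; layer 6
G0 Z11.17
G0 X0.00 Y0.00
G1 X17.63 Y0.00
G1 X17.63 Y5.92
G1 X6.67 Y5.92
G1 X6.67 Y17.95
G1 X0.00 Y17.95
G1 X0.00 Y0.00
; layer 7
G0 Z13.03
G0 X0.00 Y0.00
G1 X17.63 Y0.00
G1 X17.63 Y5.92
G1 X6.67 Y5.92
G1 X6.67 Y17.95
G1 X0.00 Y17.95
G1 X0.00 Y0.00
M2 ; end

The solid is an L-shaped prism: outer 17.6 × 17.9 mm, arm thicknesses ≈ 5.92 mm (horizontal) and 6.67 mm (vertical), extruded 13 mm in z. Slicing at Δz = 1.86 mm — 7 equal slices spanning the solid's height, so layer i sits at z = i·h/7 — gives 7 non-empty perimeters. Each is a 6-segment closed polygon; G0 lifts to the layer z and rapids to the start vertex, then G1 traces the edges.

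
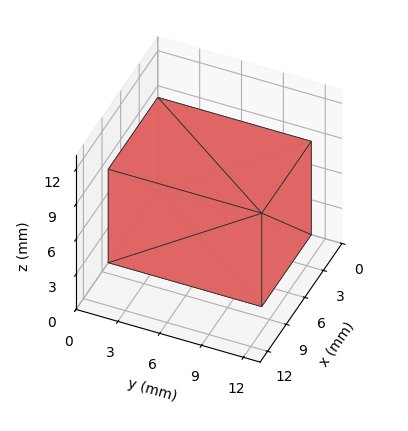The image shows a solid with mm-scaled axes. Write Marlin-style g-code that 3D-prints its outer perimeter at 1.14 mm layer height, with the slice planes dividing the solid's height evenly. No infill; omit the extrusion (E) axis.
Reading the render: the shape is a rectangular box, roughly 8 × 11 mm footprint and 8 mm tall (dimensions read to the nearest mm from the axis ticks). For the g-code, the solid's height is divided into equal slices at the stated Δz and each level perimeter traced with G1 moves after a G0 lift.

; perimeter-only toolpath
G21 ; units = mm
G90 ; absolute positioning
G28 ; home
; layer 1
G0 Z1.14
G0 X0.00 Y0.00
G1 X8.00 Y0.00
G1 X8.00 Y11.00
G1 X0.00 Y11.00
G1 X0.00 Y0.00
; layer 2
G0 Z2.29
G0 X0.00 Y0.00
G1 X8.00 Y0.00
G1 X8.00 Y11.00
G1 X0.00 Y11.00
G1 X0.00 Y0.00
; layer 3
G0 Z3.43
G0 X0.00 Y0.00
G1 X8.00 Y0.00
G1 X8.00 Y11.00
G1 X0.00 Y11.00
G1 X0.00 Y0.00
; layer 4
G0 Z4.57
G0 X0.00 Y0.00
G1 X8.00 Y0.00
G1 X8.00 Y11.00
G1 X0.00 Y11.00
G1 X0.00 Y0.00
; layer 5
G0 Z5.71
G0 X0.00 Y0.00
G1 X8.00 Y0.00
G1 X8.00 Y11.00
G1 X0.00 Y11.00
G1 X0.00 Y0.00
; layer 6
G0 Z6.86
G0 X0.00 Y0.00
G1 X8.00 Y0.00
G1 X8.00 Y11.00
G1 X0.00 Y11.00
G1 X0.00 Y0.00
; layer 7
G0 Z8.00
G0 X0.00 Y0.00
G1 X8.00 Y0.00
G1 X8.00 Y11.00
G1 X0.00 Y11.00
G1 X0.00 Y0.00
M2 ; end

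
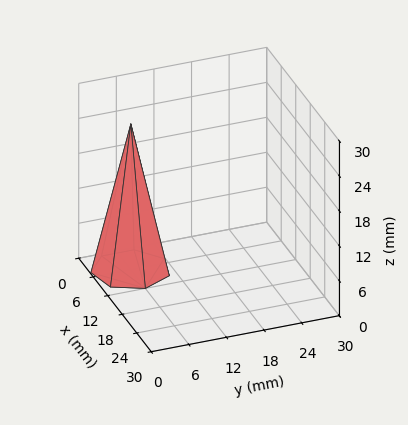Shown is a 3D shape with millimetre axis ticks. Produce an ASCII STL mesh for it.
Reading the render: the shape is a regular 7-sided pyramid, base circumscribed radius ≈ 6 mm, apex at z ≈ 25 mm (dimensions read to the nearest mm from the axis ticks). For the STL, each face is triangulated and given an outward normal.

solid part
  facet normal 0.0000 0.0000 -1.0000
    outer loop
      vertex 4.665 11.850 0.000
      vertex 9.741 10.691 0.000
      vertex 12.000 6.000 0.000
    endloop
  endfacet
  facet normal 0.0000 0.0000 -1.0000
    outer loop
      vertex 0.594 8.603 0.000
      vertex 4.665 11.850 0.000
      vertex 12.000 6.000 0.000
    endloop
  endfacet
  facet normal 0.0000 0.0000 -1.0000
    outer loop
      vertex 0.594 3.397 0.000
      vertex 0.594 8.603 0.000
      vertex 12.000 6.000 0.000
    endloop
  endfacet
  facet normal 0.0000 0.0000 -1.0000
    outer loop
      vertex 4.665 0.150 0.000
      vertex 0.594 3.397 0.000
      vertex 12.000 6.000 0.000
    endloop
  endfacet
  facet normal 0.0000 0.0000 -1.0000
    outer loop
      vertex 9.741 1.309 0.000
      vertex 4.665 0.150 0.000
      vertex 12.000 6.000 0.000
    endloop
  endfacet
  facet normal 0.8806 0.4241 0.2113
    outer loop
      vertex 12.000 6.000 0.000
      vertex 9.741 10.691 0.000
      vertex 6.000 6.000 25.000
    endloop
  endfacet
  facet normal 0.2176 0.9529 0.2114
    outer loop
      vertex 9.741 10.691 0.000
      vertex 4.665 11.850 0.000
      vertex 6.000 6.000 25.000
    endloop
  endfacet
  facet normal -0.6095 0.7641 0.2114
    outer loop
      vertex 4.665 11.850 0.000
      vertex 0.594 8.603 0.000
      vertex 6.000 6.000 25.000
    endloop
  endfacet
  facet normal -0.9774 0.0000 0.2114
    outer loop
      vertex 0.594 8.603 0.000
      vertex 0.594 3.397 0.000
      vertex 6.000 6.000 25.000
    endloop
  endfacet
  facet normal -0.6095 -0.7641 0.2114
    outer loop
      vertex 0.594 3.397 0.000
      vertex 4.665 0.150 0.000
      vertex 6.000 6.000 25.000
    endloop
  endfacet
  facet normal 0.2176 -0.9529 0.2114
    outer loop
      vertex 4.665 0.150 0.000
      vertex 9.741 1.309 0.000
      vertex 6.000 6.000 25.000
    endloop
  endfacet
  facet normal 0.8806 -0.4241 0.2113
    outer loop
      vertex 9.741 1.309 0.000
      vertex 12.000 6.000 0.000
      vertex 6.000 6.000 25.000
    endloop
  endfacet
endsolid part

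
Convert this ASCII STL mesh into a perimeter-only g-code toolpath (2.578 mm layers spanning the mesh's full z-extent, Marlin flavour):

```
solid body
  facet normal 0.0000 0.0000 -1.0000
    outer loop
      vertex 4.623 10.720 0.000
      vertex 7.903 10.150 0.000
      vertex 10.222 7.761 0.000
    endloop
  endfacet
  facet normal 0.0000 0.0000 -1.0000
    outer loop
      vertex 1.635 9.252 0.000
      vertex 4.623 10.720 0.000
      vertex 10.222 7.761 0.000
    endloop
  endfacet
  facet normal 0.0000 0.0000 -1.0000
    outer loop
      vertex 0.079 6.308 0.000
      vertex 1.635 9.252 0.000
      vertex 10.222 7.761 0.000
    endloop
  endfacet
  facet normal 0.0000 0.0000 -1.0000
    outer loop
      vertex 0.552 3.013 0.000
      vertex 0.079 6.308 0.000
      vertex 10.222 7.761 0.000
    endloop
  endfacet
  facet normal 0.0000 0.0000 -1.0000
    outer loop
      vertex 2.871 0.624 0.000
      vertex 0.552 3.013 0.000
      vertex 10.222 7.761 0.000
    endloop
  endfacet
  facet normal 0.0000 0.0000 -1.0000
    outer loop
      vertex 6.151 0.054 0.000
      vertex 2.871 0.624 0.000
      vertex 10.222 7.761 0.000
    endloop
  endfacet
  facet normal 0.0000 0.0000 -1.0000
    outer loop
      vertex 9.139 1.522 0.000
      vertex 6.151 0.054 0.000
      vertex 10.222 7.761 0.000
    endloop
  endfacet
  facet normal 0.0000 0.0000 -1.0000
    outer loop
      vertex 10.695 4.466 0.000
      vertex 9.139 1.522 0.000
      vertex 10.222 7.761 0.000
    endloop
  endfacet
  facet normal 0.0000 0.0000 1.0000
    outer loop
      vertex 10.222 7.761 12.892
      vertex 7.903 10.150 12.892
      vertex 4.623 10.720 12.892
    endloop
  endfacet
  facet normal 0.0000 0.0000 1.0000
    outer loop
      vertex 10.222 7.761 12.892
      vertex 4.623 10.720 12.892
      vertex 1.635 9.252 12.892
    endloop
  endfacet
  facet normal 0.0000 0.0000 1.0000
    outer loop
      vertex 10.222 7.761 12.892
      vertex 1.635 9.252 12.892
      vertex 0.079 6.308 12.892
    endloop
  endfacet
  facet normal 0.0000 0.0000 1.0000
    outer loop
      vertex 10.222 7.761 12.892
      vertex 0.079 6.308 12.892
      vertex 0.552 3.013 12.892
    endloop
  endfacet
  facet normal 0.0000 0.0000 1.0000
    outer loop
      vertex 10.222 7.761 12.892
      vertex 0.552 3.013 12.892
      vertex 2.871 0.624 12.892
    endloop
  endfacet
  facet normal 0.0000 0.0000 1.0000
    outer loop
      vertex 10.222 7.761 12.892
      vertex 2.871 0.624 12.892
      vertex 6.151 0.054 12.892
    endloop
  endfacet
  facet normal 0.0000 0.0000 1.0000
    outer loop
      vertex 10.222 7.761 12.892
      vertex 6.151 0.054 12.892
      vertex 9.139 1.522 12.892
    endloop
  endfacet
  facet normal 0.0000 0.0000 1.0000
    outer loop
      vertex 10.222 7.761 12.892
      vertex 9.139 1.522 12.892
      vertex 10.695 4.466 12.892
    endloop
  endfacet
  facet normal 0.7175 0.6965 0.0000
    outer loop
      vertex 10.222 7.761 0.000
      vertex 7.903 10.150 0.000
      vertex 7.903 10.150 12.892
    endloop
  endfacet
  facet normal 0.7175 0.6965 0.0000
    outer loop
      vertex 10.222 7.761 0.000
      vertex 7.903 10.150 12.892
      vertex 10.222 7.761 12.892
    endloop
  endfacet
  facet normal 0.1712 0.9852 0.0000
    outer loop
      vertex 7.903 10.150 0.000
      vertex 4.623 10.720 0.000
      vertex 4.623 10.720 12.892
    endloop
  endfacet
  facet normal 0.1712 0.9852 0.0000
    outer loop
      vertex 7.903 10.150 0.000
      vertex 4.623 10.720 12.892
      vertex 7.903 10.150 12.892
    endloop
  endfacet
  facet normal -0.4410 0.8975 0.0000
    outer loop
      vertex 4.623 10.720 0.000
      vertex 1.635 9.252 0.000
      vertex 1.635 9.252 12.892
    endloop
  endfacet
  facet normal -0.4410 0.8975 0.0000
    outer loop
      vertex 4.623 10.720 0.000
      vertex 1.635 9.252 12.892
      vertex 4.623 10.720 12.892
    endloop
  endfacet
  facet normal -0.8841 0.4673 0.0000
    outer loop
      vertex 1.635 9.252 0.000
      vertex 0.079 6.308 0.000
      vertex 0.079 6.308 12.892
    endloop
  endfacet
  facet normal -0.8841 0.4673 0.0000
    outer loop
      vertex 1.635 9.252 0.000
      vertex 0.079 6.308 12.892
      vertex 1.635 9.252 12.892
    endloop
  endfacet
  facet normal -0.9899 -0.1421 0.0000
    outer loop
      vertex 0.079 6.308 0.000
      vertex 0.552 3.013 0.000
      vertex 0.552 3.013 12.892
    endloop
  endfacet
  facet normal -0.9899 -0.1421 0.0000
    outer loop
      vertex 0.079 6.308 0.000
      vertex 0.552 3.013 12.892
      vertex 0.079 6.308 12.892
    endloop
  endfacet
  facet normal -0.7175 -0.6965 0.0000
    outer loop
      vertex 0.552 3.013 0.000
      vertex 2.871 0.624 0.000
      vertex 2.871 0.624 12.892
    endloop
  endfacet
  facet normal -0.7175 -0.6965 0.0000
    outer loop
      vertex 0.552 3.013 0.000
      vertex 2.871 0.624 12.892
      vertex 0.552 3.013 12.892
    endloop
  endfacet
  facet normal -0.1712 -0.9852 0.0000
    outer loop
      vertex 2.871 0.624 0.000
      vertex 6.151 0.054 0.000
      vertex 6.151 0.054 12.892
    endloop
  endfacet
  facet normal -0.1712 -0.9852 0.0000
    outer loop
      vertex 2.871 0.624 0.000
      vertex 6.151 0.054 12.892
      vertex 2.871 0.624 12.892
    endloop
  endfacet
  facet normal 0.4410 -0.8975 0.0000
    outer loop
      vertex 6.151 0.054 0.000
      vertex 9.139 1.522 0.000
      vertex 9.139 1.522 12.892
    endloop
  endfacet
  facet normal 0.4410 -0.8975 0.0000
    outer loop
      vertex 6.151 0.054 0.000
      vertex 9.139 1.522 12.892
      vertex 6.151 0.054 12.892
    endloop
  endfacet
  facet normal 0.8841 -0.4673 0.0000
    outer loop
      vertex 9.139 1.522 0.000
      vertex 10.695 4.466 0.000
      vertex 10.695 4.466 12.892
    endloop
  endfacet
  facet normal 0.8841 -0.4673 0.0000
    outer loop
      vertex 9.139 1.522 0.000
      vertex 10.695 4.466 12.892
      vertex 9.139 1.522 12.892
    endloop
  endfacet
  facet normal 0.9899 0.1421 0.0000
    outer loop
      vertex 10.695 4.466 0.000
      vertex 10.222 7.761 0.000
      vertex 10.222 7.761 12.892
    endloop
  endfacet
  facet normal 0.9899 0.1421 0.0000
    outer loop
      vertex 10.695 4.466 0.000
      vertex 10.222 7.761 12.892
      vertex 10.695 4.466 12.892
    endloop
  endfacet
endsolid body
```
; perimeter-only toolpath
G21 ; units = mm
G90 ; absolute positioning
G28 ; home
; layer 1
G0 Z2.578
G0 X10.222 Y7.761
G1 X7.903 Y10.150
G1 X4.623 Y10.720
G1 X1.635 Y9.252
G1 X0.079 Y6.308
G1 X0.552 Y3.013
G1 X2.871 Y0.624
G1 X6.151 Y0.054
G1 X9.139 Y1.522
G1 X10.695 Y4.466
G1 X10.222 Y7.761
; layer 2
G0 Z5.157
G0 X10.222 Y7.761
G1 X7.903 Y10.150
G1 X4.623 Y10.720
G1 X1.635 Y9.252
G1 X0.079 Y6.308
G1 X0.552 Y3.013
G1 X2.871 Y0.624
G1 X6.151 Y0.054
G1 X9.139 Y1.522
G1 X10.695 Y4.466
G1 X10.222 Y7.761
; layer 3
G0 Z7.735
G0 X10.222 Y7.761
G1 X7.903 Y10.150
G1 X4.623 Y10.720
G1 X1.635 Y9.252
G1 X0.079 Y6.308
G1 X0.552 Y3.013
G1 X2.871 Y0.624
G1 X6.151 Y0.054
G1 X9.139 Y1.522
G1 X10.695 Y4.466
G1 X10.222 Y7.761
; layer 4
G0 Z10.314
G0 X10.222 Y7.761
G1 X7.903 Y10.150
G1 X4.623 Y10.720
G1 X1.635 Y9.252
G1 X0.079 Y6.308
G1 X0.552 Y3.013
G1 X2.871 Y0.624
G1 X6.151 Y0.054
G1 X9.139 Y1.522
G1 X10.695 Y4.466
G1 X10.222 Y7.761
; layer 5
G0 Z12.892
G0 X10.222 Y7.761
G1 X7.903 Y10.150
G1 X4.623 Y10.720
G1 X1.635 Y9.252
G1 X0.079 Y6.308
G1 X0.552 Y3.013
G1 X2.871 Y0.624
G1 X6.151 Y0.054
G1 X9.139 Y1.522
G1 X10.695 Y4.466
G1 X10.222 Y7.761
M2 ; end

The solid is a regular 10-sided prism (a cylinder approximated with 10 flat sides), circumscribed radius ≈ 5.39 mm, height ≈ 12.9 mm. Slicing at Δz = 2.578 mm — 5 equal slices spanning the solid's height, so layer i sits at z = i·h/5 — gives 5 non-empty perimeters. Each is a 10-segment closed polygon; G0 lifts to the layer z and rapids to the start vertex, then G1 traces the edges.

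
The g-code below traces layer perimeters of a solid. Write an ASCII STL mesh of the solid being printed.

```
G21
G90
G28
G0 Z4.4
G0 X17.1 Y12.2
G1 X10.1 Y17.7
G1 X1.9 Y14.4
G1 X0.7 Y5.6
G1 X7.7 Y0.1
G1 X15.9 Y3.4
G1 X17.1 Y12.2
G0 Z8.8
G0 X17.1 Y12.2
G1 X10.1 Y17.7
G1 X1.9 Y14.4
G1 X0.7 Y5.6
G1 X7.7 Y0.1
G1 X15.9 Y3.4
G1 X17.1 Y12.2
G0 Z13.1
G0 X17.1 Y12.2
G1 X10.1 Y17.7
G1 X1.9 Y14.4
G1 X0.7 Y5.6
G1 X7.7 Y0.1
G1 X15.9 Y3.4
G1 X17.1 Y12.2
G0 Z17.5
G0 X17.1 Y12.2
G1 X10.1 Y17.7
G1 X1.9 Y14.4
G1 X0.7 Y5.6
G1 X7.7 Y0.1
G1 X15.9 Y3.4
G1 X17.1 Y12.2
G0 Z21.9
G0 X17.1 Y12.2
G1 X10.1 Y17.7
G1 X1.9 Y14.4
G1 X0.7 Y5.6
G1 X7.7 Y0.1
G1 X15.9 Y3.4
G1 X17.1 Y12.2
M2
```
solid part
  facet normal 0.0000 0.0000 -1.0000
    outer loop
      vertex 1.9 14.4 0.0
      vertex 10.1 17.7 0.0
      vertex 17.1 12.2 0.0
    endloop
  endfacet
  facet normal 0.0000 0.0000 -1.0000
    outer loop
      vertex 0.7 5.6 0.0
      vertex 1.9 14.4 0.0
      vertex 17.1 12.2 0.0
    endloop
  endfacet
  facet normal 0.0000 0.0000 -1.0000
    outer loop
      vertex 7.7 0.1 0.0
      vertex 0.7 5.6 0.0
      vertex 17.1 12.2 0.0
    endloop
  endfacet
  facet normal 0.0000 0.0000 -1.0000
    outer loop
      vertex 15.9 3.4 0.0
      vertex 7.7 0.1 0.0
      vertex 17.1 12.2 0.0
    endloop
  endfacet
  facet normal 0.0000 0.0000 1.0000
    outer loop
      vertex 17.1 12.2 21.9
      vertex 10.1 17.7 21.9
      vertex 1.9 14.4 21.9
    endloop
  endfacet
  facet normal 0.0000 0.0000 1.0000
    outer loop
      vertex 17.1 12.2 21.9
      vertex 1.9 14.4 21.9
      vertex 0.7 5.6 21.9
    endloop
  endfacet
  facet normal 0.0000 0.0000 1.0000
    outer loop
      vertex 17.1 12.2 21.9
      vertex 0.7 5.6 21.9
      vertex 7.7 0.1 21.9
    endloop
  endfacet
  facet normal 0.0000 0.0000 1.0000
    outer loop
      vertex 17.1 12.2 21.9
      vertex 7.7 0.1 21.9
      vertex 15.9 3.4 21.9
    endloop
  endfacet
  facet normal 0.6178 0.7863 0.0000
    outer loop
      vertex 17.1 12.2 0.0
      vertex 10.1 17.7 0.0
      vertex 10.1 17.7 21.9
    endloop
  endfacet
  facet normal 0.6178 0.7863 0.0000
    outer loop
      vertex 17.1 12.2 0.0
      vertex 10.1 17.7 21.9
      vertex 17.1 12.2 21.9
    endloop
  endfacet
  facet normal -0.3733 0.9277 0.0000
    outer loop
      vertex 10.1 17.7 0.0
      vertex 1.9 14.4 0.0
      vertex 1.9 14.4 21.9
    endloop
  endfacet
  facet normal -0.3733 0.9277 0.0000
    outer loop
      vertex 10.1 17.7 0.0
      vertex 1.9 14.4 21.9
      vertex 10.1 17.7 21.9
    endloop
  endfacet
  facet normal -0.9908 0.1351 0.0000
    outer loop
      vertex 1.9 14.4 0.0
      vertex 0.7 5.6 0.0
      vertex 0.7 5.6 21.9
    endloop
  endfacet
  facet normal -0.9908 0.1351 0.0000
    outer loop
      vertex 1.9 14.4 0.0
      vertex 0.7 5.6 21.9
      vertex 1.9 14.4 21.9
    endloop
  endfacet
  facet normal -0.6178 -0.7863 0.0000
    outer loop
      vertex 0.7 5.6 0.0
      vertex 7.7 0.1 0.0
      vertex 7.7 0.1 21.9
    endloop
  endfacet
  facet normal -0.6178 -0.7863 0.0000
    outer loop
      vertex 0.7 5.6 0.0
      vertex 7.7 0.1 21.9
      vertex 0.7 5.6 21.9
    endloop
  endfacet
  facet normal 0.3733 -0.9277 0.0000
    outer loop
      vertex 7.7 0.1 0.0
      vertex 15.9 3.4 0.0
      vertex 15.9 3.4 21.9
    endloop
  endfacet
  facet normal 0.3733 -0.9277 0.0000
    outer loop
      vertex 7.7 0.1 0.0
      vertex 15.9 3.4 21.9
      vertex 7.7 0.1 21.9
    endloop
  endfacet
  facet normal 0.9908 -0.1351 0.0000
    outer loop
      vertex 15.9 3.4 0.0
      vertex 17.1 12.2 0.0
      vertex 17.1 12.2 21.9
    endloop
  endfacet
  facet normal 0.9908 -0.1351 0.0000
    outer loop
      vertex 15.9 3.4 0.0
      vertex 17.1 12.2 21.9
      vertex 15.9 3.4 21.9
    endloop
  endfacet
endsolid part

The G0 Z moves step by Δz≈4.4 mm. Every layer's G1 loop is the same polygon, so the solid is a straight extrusion of it from z=0 to z≈21.9. Closing with flat bottom and top caps and triangulating gives 20 facets — a regular 6-sided prism (a cylinder approximated with 6 flat sides), circumscribed radius ≈ 8.9 mm, height ≈ 21.9 mm.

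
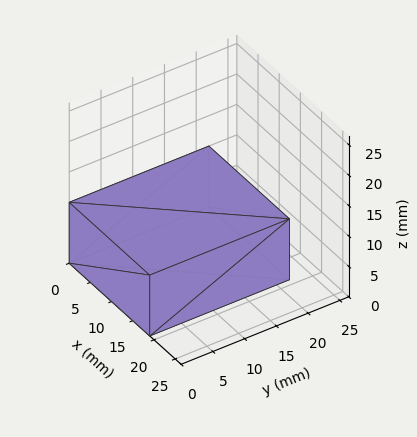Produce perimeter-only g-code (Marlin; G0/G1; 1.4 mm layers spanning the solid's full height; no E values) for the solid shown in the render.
Reading the render: the shape is a rectangular box, roughly 19 × 22 mm footprint and 10 mm tall (dimensions read to the nearest mm from the axis ticks). For the g-code, the solid's height is divided into equal slices at the stated Δz and each level perimeter traced with G1 moves after a G0 lift.

; perimeter-only toolpath
G21 ; units = mm
G90 ; absolute positioning
G28 ; home
; layer 1
G0 Z1.4
G0 X0.0 Y0.0
G1 X19.0 Y0.0
G1 X19.0 Y22.0
G1 X0.0 Y22.0
G1 X0.0 Y0.0
; layer 2
G0 Z2.9
G0 X0.0 Y0.0
G1 X19.0 Y0.0
G1 X19.0 Y22.0
G1 X0.0 Y22.0
G1 X0.0 Y0.0
; layer 3
G0 Z4.3
G0 X0.0 Y0.0
G1 X19.0 Y0.0
G1 X19.0 Y22.0
G1 X0.0 Y22.0
G1 X0.0 Y0.0
; layer 4
G0 Z5.7
G0 X0.0 Y0.0
G1 X19.0 Y0.0
G1 X19.0 Y22.0
G1 X0.0 Y22.0
G1 X0.0 Y0.0
; layer 5
G0 Z7.1
G0 X0.0 Y0.0
G1 X19.0 Y0.0
G1 X19.0 Y22.0
G1 X0.0 Y22.0
G1 X0.0 Y0.0
; layer 6
G0 Z8.6
G0 X0.0 Y0.0
G1 X19.0 Y0.0
G1 X19.0 Y22.0
G1 X0.0 Y22.0
G1 X0.0 Y0.0
; layer 7
G0 Z10.0
G0 X0.0 Y0.0
G1 X19.0 Y0.0
G1 X19.0 Y22.0
G1 X0.0 Y22.0
G1 X0.0 Y0.0
M2 ; end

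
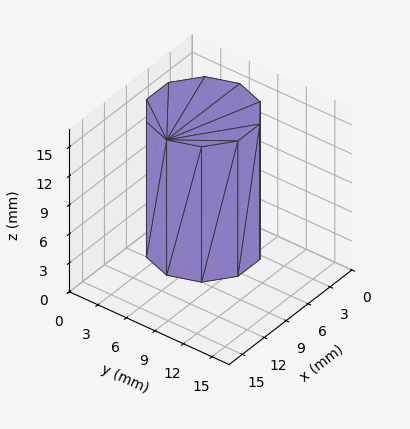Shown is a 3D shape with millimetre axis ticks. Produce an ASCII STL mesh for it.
Reading the render: the shape is a regular 10-sided prism (a cylinder approximated with 10 flat sides), circumscribed radius ≈ 5 mm, height ≈ 14 mm (dimensions read to the nearest mm from the axis ticks). For the STL, each face is triangulated and given an outward normal.

solid part
  facet normal 0.0000 0.0000 -1.0000
    outer loop
      vertex 6.5 9.8 0.0
      vertex 9.0 7.9 0.0
      vertex 10.0 5.0 0.0
    endloop
  endfacet
  facet normal 0.0000 0.0000 -1.0000
    outer loop
      vertex 3.5 9.8 0.0
      vertex 6.5 9.8 0.0
      vertex 10.0 5.0 0.0
    endloop
  endfacet
  facet normal 0.0000 0.0000 -1.0000
    outer loop
      vertex 1.0 7.9 0.0
      vertex 3.5 9.8 0.0
      vertex 10.0 5.0 0.0
    endloop
  endfacet
  facet normal 0.0000 0.0000 -1.0000
    outer loop
      vertex 0.0 5.0 0.0
      vertex 1.0 7.9 0.0
      vertex 10.0 5.0 0.0
    endloop
  endfacet
  facet normal 0.0000 0.0000 -1.0000
    outer loop
      vertex 1.0 2.1 0.0
      vertex 0.0 5.0 0.0
      vertex 10.0 5.0 0.0
    endloop
  endfacet
  facet normal 0.0000 0.0000 -1.0000
    outer loop
      vertex 3.5 0.2 0.0
      vertex 1.0 2.1 0.0
      vertex 10.0 5.0 0.0
    endloop
  endfacet
  facet normal 0.0000 0.0000 -1.0000
    outer loop
      vertex 6.5 0.2 0.0
      vertex 3.5 0.2 0.0
      vertex 10.0 5.0 0.0
    endloop
  endfacet
  facet normal 0.0000 0.0000 -1.0000
    outer loop
      vertex 9.0 2.1 0.0
      vertex 6.5 0.2 0.0
      vertex 10.0 5.0 0.0
    endloop
  endfacet
  facet normal 0.0000 0.0000 1.0000
    outer loop
      vertex 10.0 5.0 14.0
      vertex 9.0 7.9 14.0
      vertex 6.5 9.8 14.0
    endloop
  endfacet
  facet normal 0.0000 0.0000 1.0000
    outer loop
      vertex 10.0 5.0 14.0
      vertex 6.5 9.8 14.0
      vertex 3.5 9.8 14.0
    endloop
  endfacet
  facet normal 0.0000 0.0000 1.0000
    outer loop
      vertex 10.0 5.0 14.0
      vertex 3.5 9.8 14.0
      vertex 1.0 7.9 14.0
    endloop
  endfacet
  facet normal 0.0000 0.0000 1.0000
    outer loop
      vertex 10.0 5.0 14.0
      vertex 1.0 7.9 14.0
      vertex 0.0 5.0 14.0
    endloop
  endfacet
  facet normal 0.0000 0.0000 1.0000
    outer loop
      vertex 10.0 5.0 14.0
      vertex 0.0 5.0 14.0
      vertex 1.0 2.1 14.0
    endloop
  endfacet
  facet normal 0.0000 0.0000 1.0000
    outer loop
      vertex 10.0 5.0 14.0
      vertex 1.0 2.1 14.0
      vertex 3.5 0.2 14.0
    endloop
  endfacet
  facet normal 0.0000 0.0000 1.0000
    outer loop
      vertex 10.0 5.0 14.0
      vertex 3.5 0.2 14.0
      vertex 6.5 0.2 14.0
    endloop
  endfacet
  facet normal 0.0000 0.0000 1.0000
    outer loop
      vertex 10.0 5.0 14.0
      vertex 6.5 0.2 14.0
      vertex 9.0 2.1 14.0
    endloop
  endfacet
  facet normal 0.9454 0.3260 0.0000
    outer loop
      vertex 10.0 5.0 0.0
      vertex 9.0 7.9 0.0
      vertex 9.0 7.9 14.0
    endloop
  endfacet
  facet normal 0.9454 0.3260 0.0000
    outer loop
      vertex 10.0 5.0 0.0
      vertex 9.0 7.9 14.0
      vertex 10.0 5.0 14.0
    endloop
  endfacet
  facet normal 0.6051 0.7962 0.0000
    outer loop
      vertex 9.0 7.9 0.0
      vertex 6.5 9.8 0.0
      vertex 6.5 9.8 14.0
    endloop
  endfacet
  facet normal 0.6051 0.7962 0.0000
    outer loop
      vertex 9.0 7.9 0.0
      vertex 6.5 9.8 14.0
      vertex 9.0 7.9 14.0
    endloop
  endfacet
  facet normal 0.0000 1.0000 0.0000
    outer loop
      vertex 6.5 9.8 0.0
      vertex 3.5 9.8 0.0
      vertex 3.5 9.8 14.0
    endloop
  endfacet
  facet normal 0.0000 1.0000 0.0000
    outer loop
      vertex 6.5 9.8 0.0
      vertex 3.5 9.8 14.0
      vertex 6.5 9.8 14.0
    endloop
  endfacet
  facet normal -0.6051 0.7962 0.0000
    outer loop
      vertex 3.5 9.8 0.0
      vertex 1.0 7.9 0.0
      vertex 1.0 7.9 14.0
    endloop
  endfacet
  facet normal -0.6051 0.7962 0.0000
    outer loop
      vertex 3.5 9.8 0.0
      vertex 1.0 7.9 14.0
      vertex 3.5 9.8 14.0
    endloop
  endfacet
  facet normal -0.9454 0.3260 0.0000
    outer loop
      vertex 1.0 7.9 0.0
      vertex 0.0 5.0 0.0
      vertex 0.0 5.0 14.0
    endloop
  endfacet
  facet normal -0.9454 0.3260 0.0000
    outer loop
      vertex 1.0 7.9 0.0
      vertex 0.0 5.0 14.0
      vertex 1.0 7.9 14.0
    endloop
  endfacet
  facet normal -0.9454 -0.3260 0.0000
    outer loop
      vertex 0.0 5.0 0.0
      vertex 1.0 2.1 0.0
      vertex 1.0 2.1 14.0
    endloop
  endfacet
  facet normal -0.9454 -0.3260 0.0000
    outer loop
      vertex 0.0 5.0 0.0
      vertex 1.0 2.1 14.0
      vertex 0.0 5.0 14.0
    endloop
  endfacet
  facet normal -0.6051 -0.7962 0.0000
    outer loop
      vertex 1.0 2.1 0.0
      vertex 3.5 0.2 0.0
      vertex 3.5 0.2 14.0
    endloop
  endfacet
  facet normal -0.6051 -0.7962 0.0000
    outer loop
      vertex 1.0 2.1 0.0
      vertex 3.5 0.2 14.0
      vertex 1.0 2.1 14.0
    endloop
  endfacet
  facet normal 0.0000 -1.0000 0.0000
    outer loop
      vertex 3.5 0.2 0.0
      vertex 6.5 0.2 0.0
      vertex 6.5 0.2 14.0
    endloop
  endfacet
  facet normal 0.0000 -1.0000 0.0000
    outer loop
      vertex 3.5 0.2 0.0
      vertex 6.5 0.2 14.0
      vertex 3.5 0.2 14.0
    endloop
  endfacet
  facet normal 0.6051 -0.7962 0.0000
    outer loop
      vertex 6.5 0.2 0.0
      vertex 9.0 2.1 0.0
      vertex 9.0 2.1 14.0
    endloop
  endfacet
  facet normal 0.6051 -0.7962 0.0000
    outer loop
      vertex 6.5 0.2 0.0
      vertex 9.0 2.1 14.0
      vertex 6.5 0.2 14.0
    endloop
  endfacet
  facet normal 0.9454 -0.3260 0.0000
    outer loop
      vertex 9.0 2.1 0.0
      vertex 10.0 5.0 0.0
      vertex 10.0 5.0 14.0
    endloop
  endfacet
  facet normal 0.9454 -0.3260 0.0000
    outer loop
      vertex 9.0 2.1 0.0
      vertex 10.0 5.0 14.0
      vertex 9.0 2.1 14.0
    endloop
  endfacet
endsolid part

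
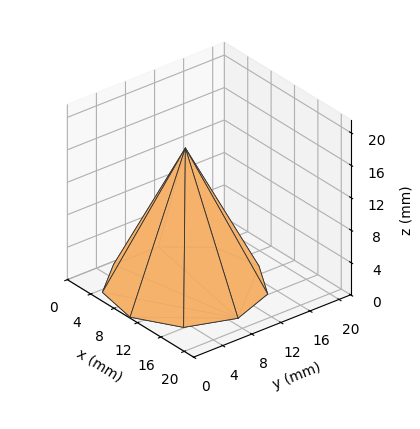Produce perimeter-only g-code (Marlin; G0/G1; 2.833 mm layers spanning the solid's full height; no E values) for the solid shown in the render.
Reading the render: the shape is a regular 9-sided pyramid, base circumscribed radius ≈ 9 mm, apex at z ≈ 17 mm (dimensions read to the nearest mm from the axis ticks). For the g-code, the solid's height is divided into equal slices at the stated Δz and each level perimeter traced with G1 moves after a G0 lift.

; perimeter-only toolpath
G21 ; units = mm
G90 ; absolute positioning
G28 ; home
; layer 1
G0 Z2.833
G0 X16.500 Y9.000
G1 X14.745 Y13.821
G1 X10.303 Y16.386
G1 X5.250 Y15.495
G1 X1.953 Y11.565
G1 X1.953 Y6.435
G1 X5.250 Y2.505
G1 X10.303 Y1.614
G1 X14.745 Y4.179
G1 X16.500 Y9.000
; layer 2
G0 Z5.667
G0 X15.000 Y9.000
G1 X13.596 Y12.857
G1 X10.042 Y14.909
G1 X6.000 Y14.196
G1 X3.362 Y11.052
G1 X3.362 Y6.948
G1 X6.000 Y3.804
G1 X10.042 Y3.091
G1 X13.596 Y5.143
G1 X15.000 Y9.000
; layer 3
G0 Z8.500
G0 X13.500 Y9.000
G1 X12.447 Y11.893
G1 X9.782 Y13.431
G1 X6.750 Y12.897
G1 X4.771 Y10.539
G1 X4.771 Y7.461
G1 X6.750 Y5.103
G1 X9.782 Y4.569
G1 X12.447 Y6.107
G1 X13.500 Y9.000
; layer 4
G0 Z11.333
G0 X12.000 Y9.000
G1 X11.298 Y10.928
G1 X9.521 Y11.954
G1 X7.500 Y11.598
G1 X6.181 Y10.026
G1 X6.181 Y7.974
G1 X7.500 Y6.402
G1 X9.521 Y6.046
G1 X11.298 Y7.072
G1 X12.000 Y9.000
; layer 5
G0 Z14.167
G0 X10.500 Y9.000
G1 X10.149 Y9.964
G1 X9.261 Y10.477
G1 X8.250 Y10.299
G1 X7.590 Y9.513
G1 X7.590 Y8.487
G1 X8.250 Y7.701
G1 X9.261 Y7.523
G1 X10.149 Y8.036
G1 X10.500 Y9.000
M2 ; end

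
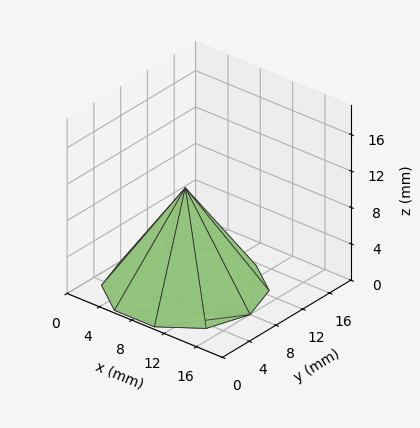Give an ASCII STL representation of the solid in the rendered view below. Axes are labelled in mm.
Reading the render: the shape is a regular 10-sided pyramid, base circumscribed radius ≈ 8 mm, apex at z ≈ 11 mm (dimensions read to the nearest mm from the axis ticks). For the STL, each face is triangulated and given an outward normal.

solid part
  facet normal 0.0000 0.0000 -1.0000
    outer loop
      vertex 10.472 15.608 0.000
      vertex 14.472 12.702 0.000
      vertex 16.000 8.000 0.000
    endloop
  endfacet
  facet normal 0.0000 0.0000 -1.0000
    outer loop
      vertex 5.528 15.608 0.000
      vertex 10.472 15.608 0.000
      vertex 16.000 8.000 0.000
    endloop
  endfacet
  facet normal 0.0000 0.0000 -1.0000
    outer loop
      vertex 1.528 12.702 0.000
      vertex 5.528 15.608 0.000
      vertex 16.000 8.000 0.000
    endloop
  endfacet
  facet normal 0.0000 0.0000 -1.0000
    outer loop
      vertex 0.000 8.000 0.000
      vertex 1.528 12.702 0.000
      vertex 16.000 8.000 0.000
    endloop
  endfacet
  facet normal 0.0000 0.0000 -1.0000
    outer loop
      vertex 1.528 3.298 0.000
      vertex 0.000 8.000 0.000
      vertex 16.000 8.000 0.000
    endloop
  endfacet
  facet normal 0.0000 0.0000 -1.0000
    outer loop
      vertex 5.528 0.392 0.000
      vertex 1.528 3.298 0.000
      vertex 16.000 8.000 0.000
    endloop
  endfacet
  facet normal 0.0000 0.0000 -1.0000
    outer loop
      vertex 10.472 0.392 0.000
      vertex 5.528 0.392 0.000
      vertex 16.000 8.000 0.000
    endloop
  endfacet
  facet normal 0.0000 0.0000 -1.0000
    outer loop
      vertex 14.472 3.298 0.000
      vertex 10.472 0.392 0.000
      vertex 16.000 8.000 0.000
    endloop
  endfacet
  facet normal 0.7822 0.2542 0.5689
    outer loop
      vertex 16.000 8.000 0.000
      vertex 14.472 12.702 0.000
      vertex 8.000 8.000 11.000
    endloop
  endfacet
  facet normal 0.4834 0.6654 0.5688
    outer loop
      vertex 14.472 12.702 0.000
      vertex 10.472 15.608 0.000
      vertex 8.000 8.000 11.000
    endloop
  endfacet
  facet normal 0.0000 0.8225 0.5688
    outer loop
      vertex 10.472 15.608 0.000
      vertex 5.528 15.608 0.000
      vertex 8.000 8.000 11.000
    endloop
  endfacet
  facet normal -0.4834 0.6654 0.5688
    outer loop
      vertex 5.528 15.608 0.000
      vertex 1.528 12.702 0.000
      vertex 8.000 8.000 11.000
    endloop
  endfacet
  facet normal -0.7822 0.2542 0.5689
    outer loop
      vertex 1.528 12.702 0.000
      vertex 0.000 8.000 0.000
      vertex 8.000 8.000 11.000
    endloop
  endfacet
  facet normal -0.7822 -0.2542 0.5689
    outer loop
      vertex 0.000 8.000 0.000
      vertex 1.528 3.298 0.000
      vertex 8.000 8.000 11.000
    endloop
  endfacet
  facet normal -0.4834 -0.6654 0.5688
    outer loop
      vertex 1.528 3.298 0.000
      vertex 5.528 0.392 0.000
      vertex 8.000 8.000 11.000
    endloop
  endfacet
  facet normal 0.0000 -0.8225 0.5688
    outer loop
      vertex 5.528 0.392 0.000
      vertex 10.472 0.392 0.000
      vertex 8.000 8.000 11.000
    endloop
  endfacet
  facet normal 0.4834 -0.6654 0.5688
    outer loop
      vertex 10.472 0.392 0.000
      vertex 14.472 3.298 0.000
      vertex 8.000 8.000 11.000
    endloop
  endfacet
  facet normal 0.7822 -0.2542 0.5689
    outer loop
      vertex 14.472 3.298 0.000
      vertex 16.000 8.000 0.000
      vertex 8.000 8.000 11.000
    endloop
  endfacet
endsolid part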